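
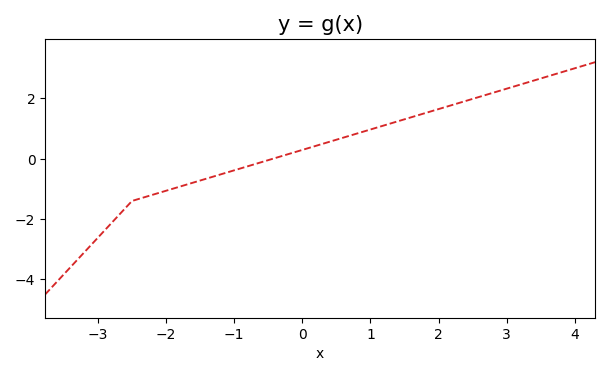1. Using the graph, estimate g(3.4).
2.6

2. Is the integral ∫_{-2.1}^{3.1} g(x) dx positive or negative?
positive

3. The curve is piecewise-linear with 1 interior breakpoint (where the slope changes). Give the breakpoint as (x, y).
(-2.5, -1.4)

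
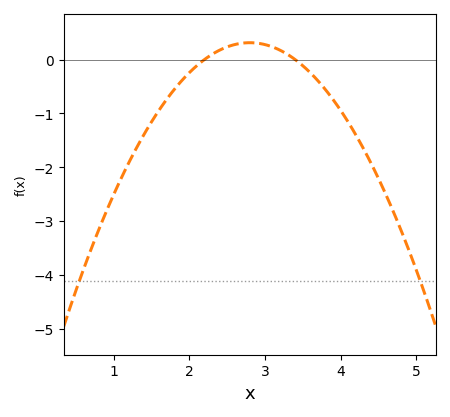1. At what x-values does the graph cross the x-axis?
2.2, 3.4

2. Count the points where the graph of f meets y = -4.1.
2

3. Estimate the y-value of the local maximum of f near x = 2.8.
0.313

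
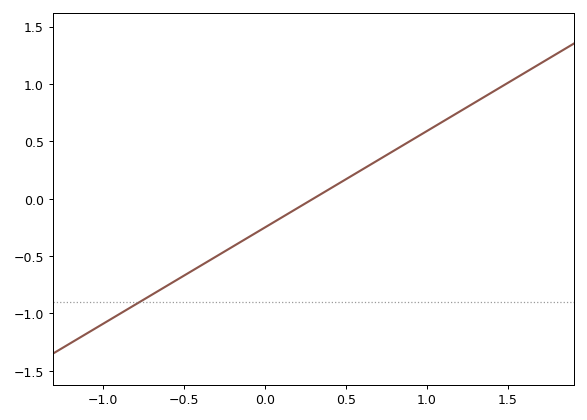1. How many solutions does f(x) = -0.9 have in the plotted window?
1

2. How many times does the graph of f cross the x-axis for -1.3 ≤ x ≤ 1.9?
1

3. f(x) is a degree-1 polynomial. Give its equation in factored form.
y = 0.84(x - 0.3)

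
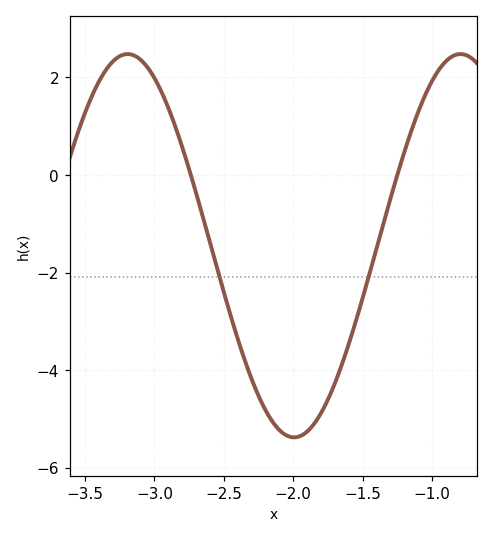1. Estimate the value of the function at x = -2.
-5.38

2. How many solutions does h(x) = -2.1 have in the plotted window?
2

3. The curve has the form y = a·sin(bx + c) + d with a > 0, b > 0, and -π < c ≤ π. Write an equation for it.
y = 3.93sin(2.62x - 2.63) - 1.45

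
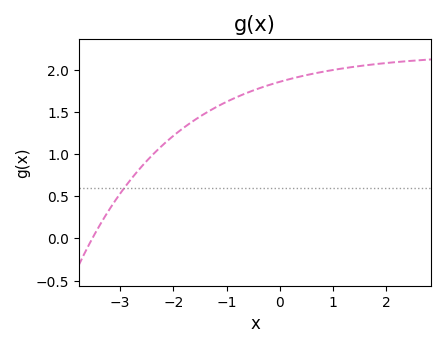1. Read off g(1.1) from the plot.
2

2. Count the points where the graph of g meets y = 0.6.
1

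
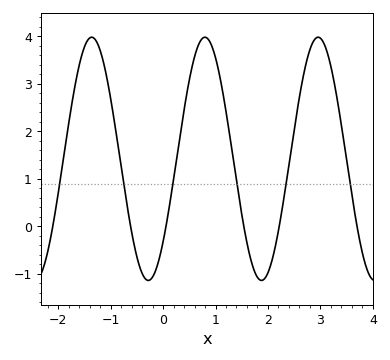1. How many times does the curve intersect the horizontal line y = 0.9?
6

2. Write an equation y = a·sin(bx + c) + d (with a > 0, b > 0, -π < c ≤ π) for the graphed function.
y = 2.56sin(2.91x - 0.75) + 1.42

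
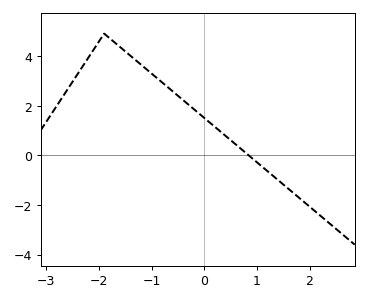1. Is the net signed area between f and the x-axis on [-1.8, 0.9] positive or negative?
positive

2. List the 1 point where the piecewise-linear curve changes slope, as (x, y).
(-1.9, 4.9)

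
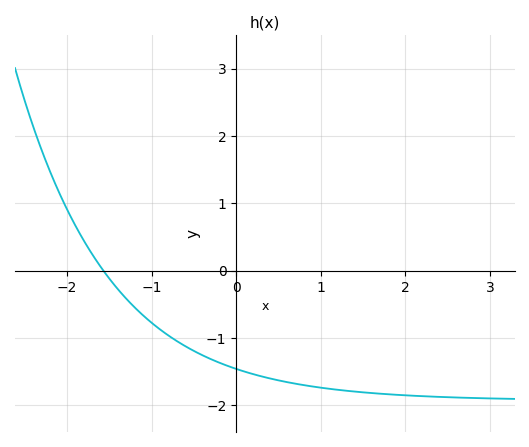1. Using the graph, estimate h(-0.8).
-1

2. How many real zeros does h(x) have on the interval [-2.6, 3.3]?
1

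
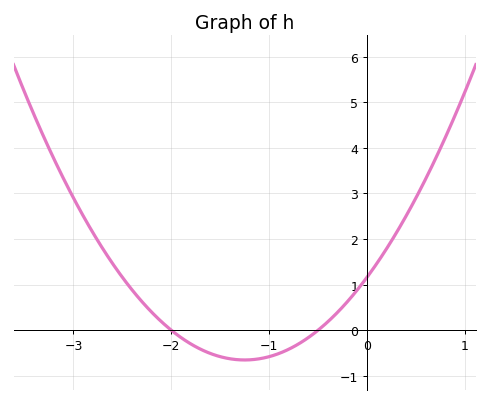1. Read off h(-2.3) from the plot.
0.626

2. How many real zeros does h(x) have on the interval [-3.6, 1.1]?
2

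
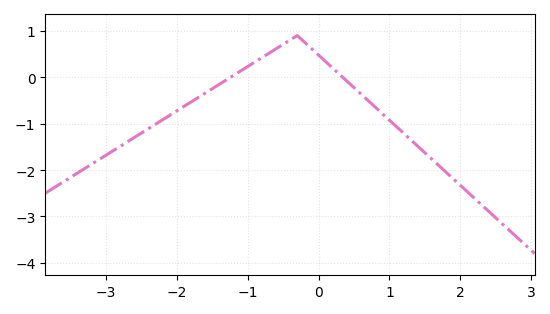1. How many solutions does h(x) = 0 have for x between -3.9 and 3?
2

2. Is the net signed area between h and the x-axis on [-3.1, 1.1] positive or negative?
negative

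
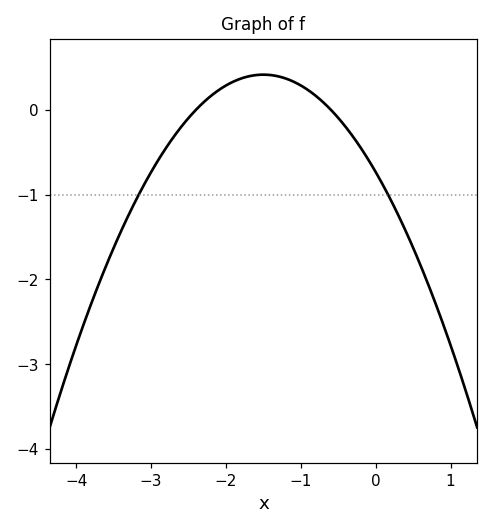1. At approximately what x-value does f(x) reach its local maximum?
-1.5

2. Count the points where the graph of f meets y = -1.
2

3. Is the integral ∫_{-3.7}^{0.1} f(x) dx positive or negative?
negative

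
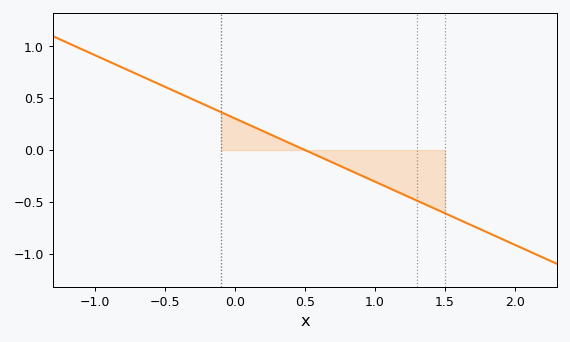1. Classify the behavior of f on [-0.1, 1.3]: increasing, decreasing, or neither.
decreasing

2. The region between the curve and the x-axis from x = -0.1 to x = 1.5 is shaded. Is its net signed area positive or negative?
negative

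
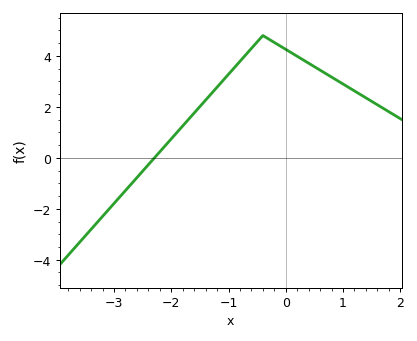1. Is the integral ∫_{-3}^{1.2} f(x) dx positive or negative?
positive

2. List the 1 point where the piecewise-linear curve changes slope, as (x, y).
(-0.4, 4.8)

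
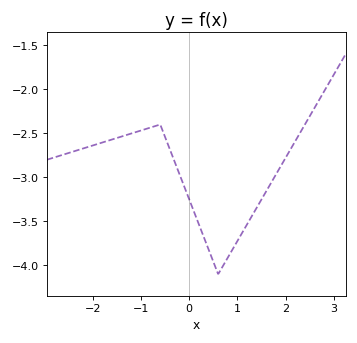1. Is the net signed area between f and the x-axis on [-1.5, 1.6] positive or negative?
negative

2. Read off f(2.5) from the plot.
-2.3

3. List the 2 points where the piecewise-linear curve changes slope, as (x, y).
(-0.6, -2.4); (0.6, -4.1)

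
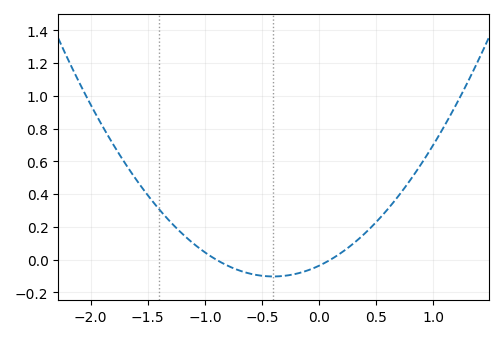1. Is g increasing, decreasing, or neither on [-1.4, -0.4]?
decreasing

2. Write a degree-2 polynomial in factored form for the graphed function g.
y = 0.41(x + 0.9)(x - 0.1)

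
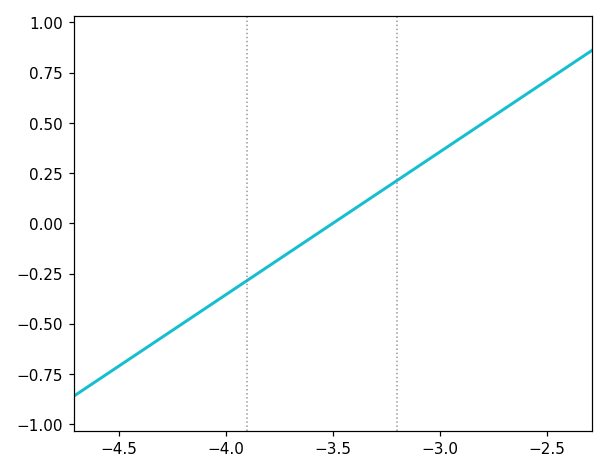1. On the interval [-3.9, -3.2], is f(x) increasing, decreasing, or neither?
increasing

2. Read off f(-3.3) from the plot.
0.142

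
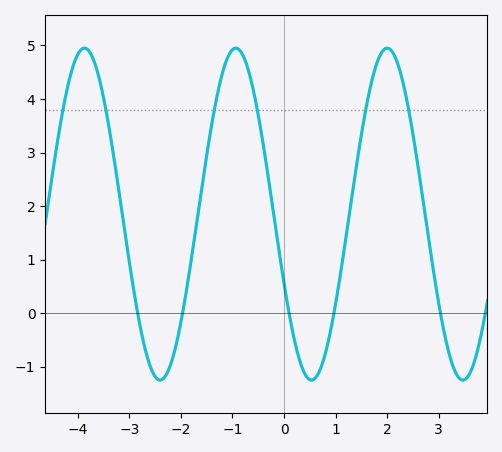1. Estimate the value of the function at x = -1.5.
2.9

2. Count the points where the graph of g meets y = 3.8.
6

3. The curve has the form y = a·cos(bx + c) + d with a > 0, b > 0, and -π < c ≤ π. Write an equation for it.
y = 3.1cos(2.1x + 2) + 1.85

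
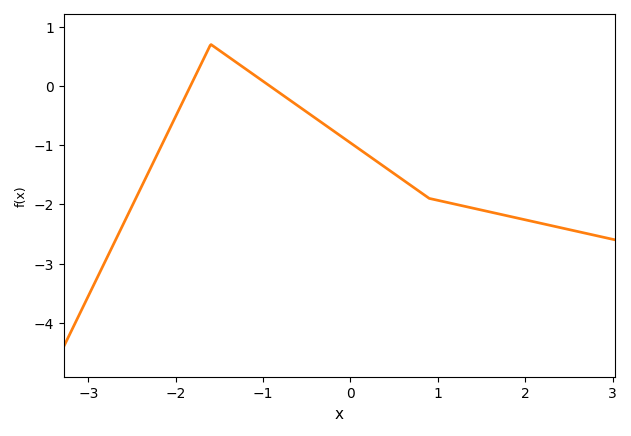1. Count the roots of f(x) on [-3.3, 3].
2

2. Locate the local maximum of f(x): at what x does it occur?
-1.6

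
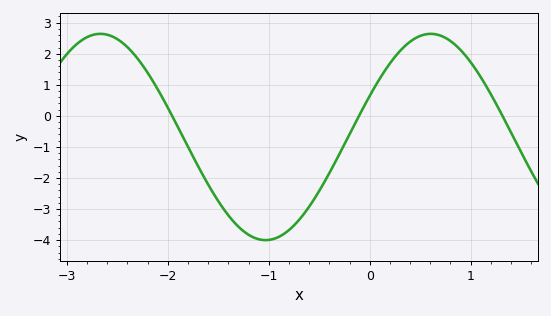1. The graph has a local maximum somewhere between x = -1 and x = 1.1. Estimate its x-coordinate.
0.6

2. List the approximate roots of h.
-2, -0.1, 1.3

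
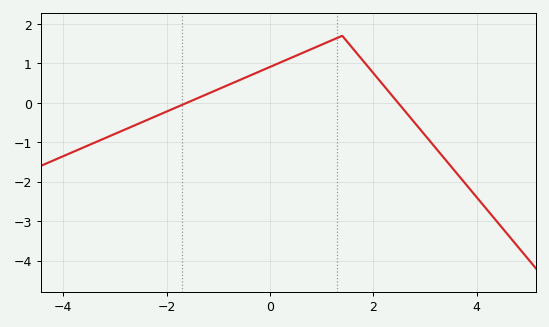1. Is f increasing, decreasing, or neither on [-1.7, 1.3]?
increasing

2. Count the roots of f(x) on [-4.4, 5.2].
2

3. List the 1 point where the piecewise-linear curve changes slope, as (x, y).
(1.4, 1.7)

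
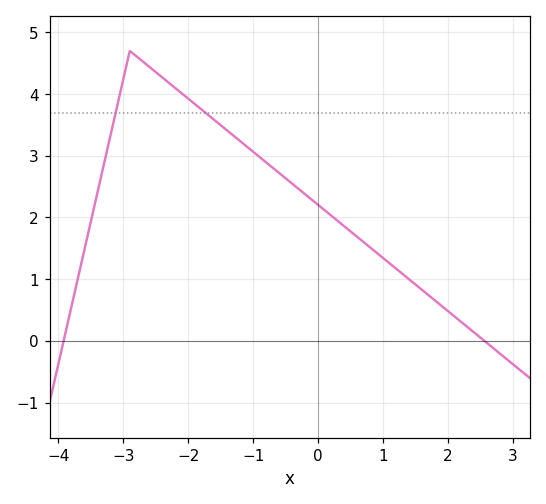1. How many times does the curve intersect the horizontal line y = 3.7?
2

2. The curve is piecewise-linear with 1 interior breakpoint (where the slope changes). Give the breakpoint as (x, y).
(-2.9, 4.7)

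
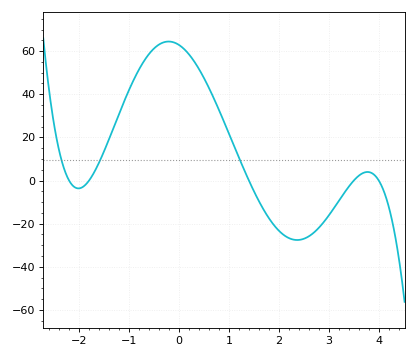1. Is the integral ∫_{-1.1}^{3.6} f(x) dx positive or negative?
positive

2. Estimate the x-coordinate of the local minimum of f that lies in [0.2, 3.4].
2.4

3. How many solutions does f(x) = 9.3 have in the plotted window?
3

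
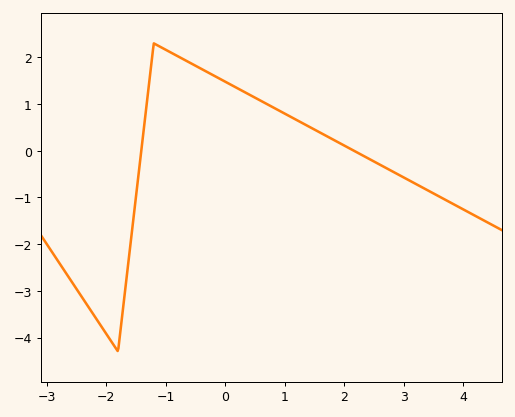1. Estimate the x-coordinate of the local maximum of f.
-1.2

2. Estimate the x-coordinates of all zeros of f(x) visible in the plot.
-1.41, 2.17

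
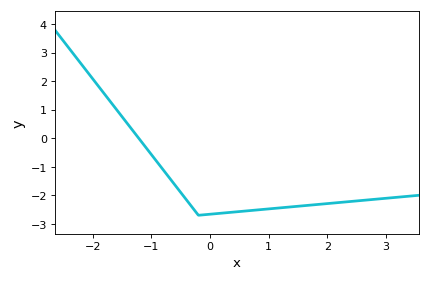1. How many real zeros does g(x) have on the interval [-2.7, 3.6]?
1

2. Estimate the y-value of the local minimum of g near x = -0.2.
-2.7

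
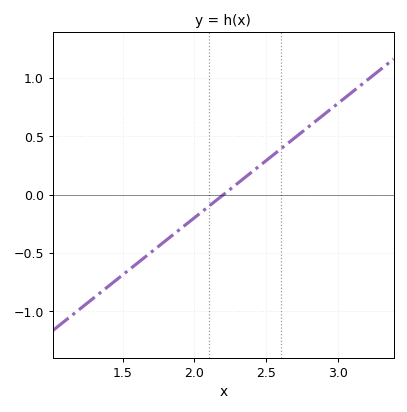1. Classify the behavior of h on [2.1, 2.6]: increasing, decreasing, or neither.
increasing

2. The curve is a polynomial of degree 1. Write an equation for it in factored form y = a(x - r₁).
y = 0.98(x - 2.2)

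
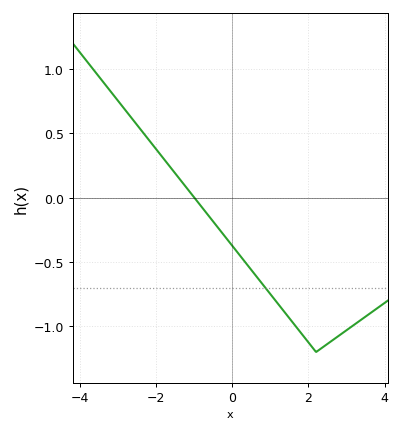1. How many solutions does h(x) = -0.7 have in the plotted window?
1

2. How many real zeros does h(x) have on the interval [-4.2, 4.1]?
1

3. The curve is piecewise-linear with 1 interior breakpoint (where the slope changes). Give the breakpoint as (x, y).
(2.2, -1.2)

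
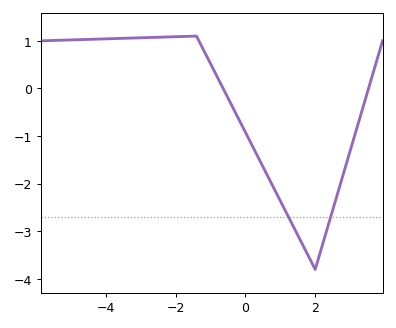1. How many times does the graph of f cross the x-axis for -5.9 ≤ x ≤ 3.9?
2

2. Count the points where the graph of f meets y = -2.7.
2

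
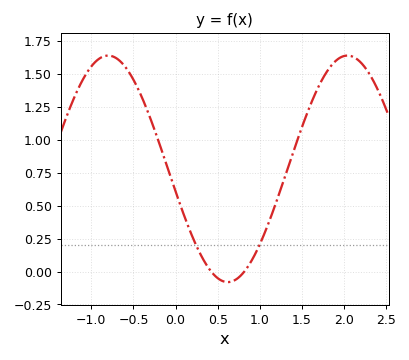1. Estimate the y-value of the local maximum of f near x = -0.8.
1.64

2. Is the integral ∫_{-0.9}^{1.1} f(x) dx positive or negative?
positive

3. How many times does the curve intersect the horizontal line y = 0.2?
2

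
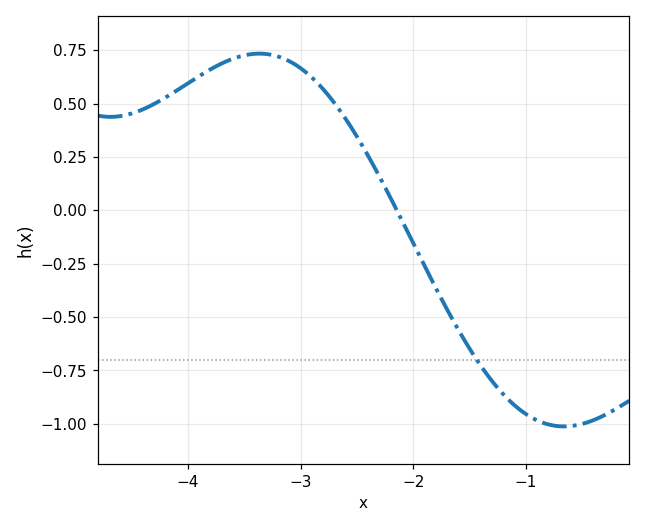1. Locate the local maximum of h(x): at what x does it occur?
-3.37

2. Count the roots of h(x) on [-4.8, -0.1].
1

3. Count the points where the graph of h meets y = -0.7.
1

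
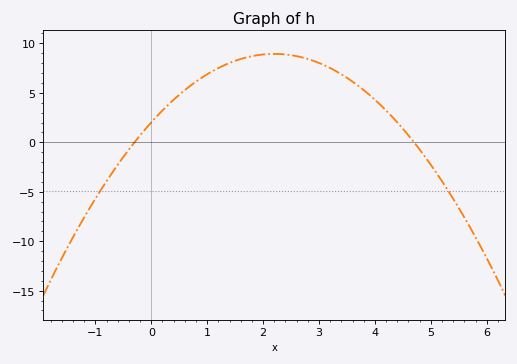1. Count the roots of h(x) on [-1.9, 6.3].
2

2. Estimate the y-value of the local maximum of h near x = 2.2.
9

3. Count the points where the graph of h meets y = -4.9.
2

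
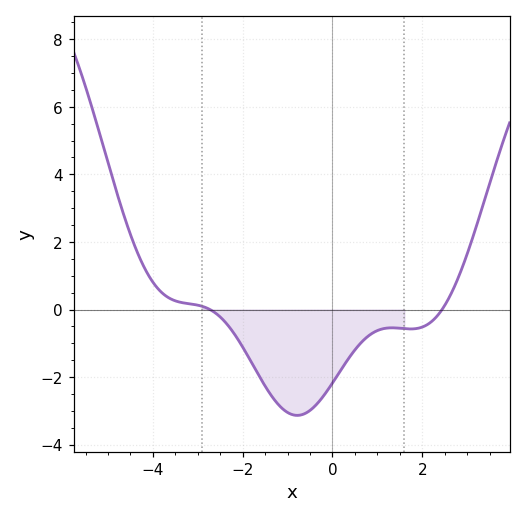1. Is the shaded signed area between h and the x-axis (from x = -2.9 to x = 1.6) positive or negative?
negative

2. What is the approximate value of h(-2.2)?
-0.696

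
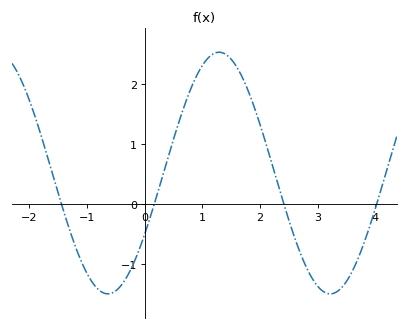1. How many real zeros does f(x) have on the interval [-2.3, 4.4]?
4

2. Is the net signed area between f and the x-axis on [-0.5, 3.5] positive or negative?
positive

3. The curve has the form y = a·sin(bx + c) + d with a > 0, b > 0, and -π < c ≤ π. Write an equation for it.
y = 2.01sin(1.63x - 0.532) + 0.52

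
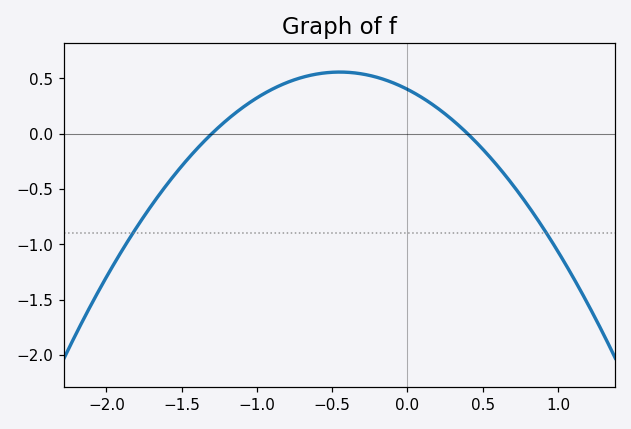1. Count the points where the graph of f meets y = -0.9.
2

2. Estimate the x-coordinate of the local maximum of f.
-0.45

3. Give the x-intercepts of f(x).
-1.3, 0.4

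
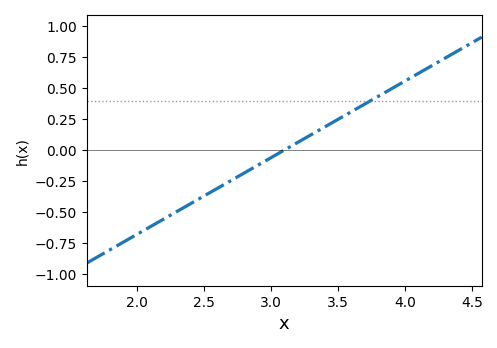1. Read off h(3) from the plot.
-0.05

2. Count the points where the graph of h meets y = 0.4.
1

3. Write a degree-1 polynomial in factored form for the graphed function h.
y = 0.62(x - 3.1)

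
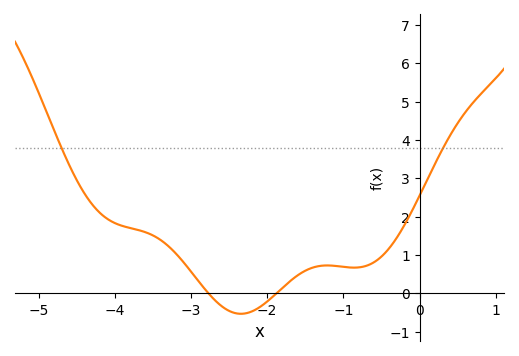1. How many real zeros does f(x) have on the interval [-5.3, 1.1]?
2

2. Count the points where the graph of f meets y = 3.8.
2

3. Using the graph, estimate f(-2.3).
-0.526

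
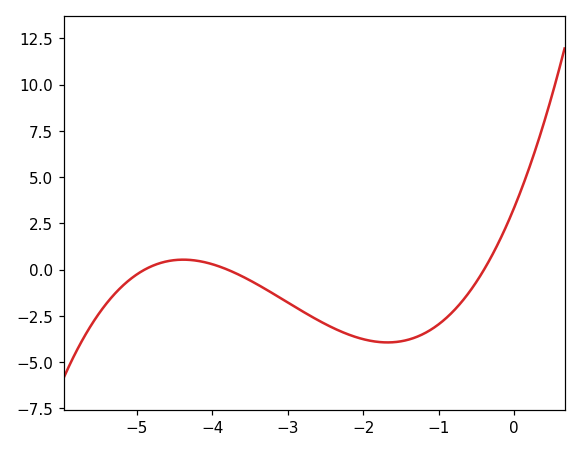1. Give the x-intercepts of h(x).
-4.9, -3.8, -0.4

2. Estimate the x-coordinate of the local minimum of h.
-1.7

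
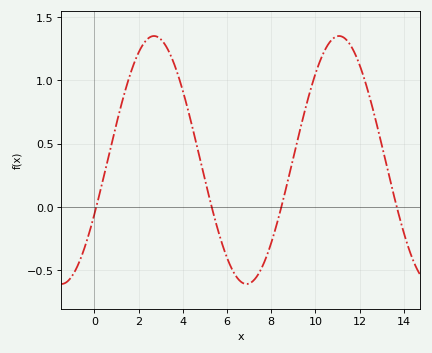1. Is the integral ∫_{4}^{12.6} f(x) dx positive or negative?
positive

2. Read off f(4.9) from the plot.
0.3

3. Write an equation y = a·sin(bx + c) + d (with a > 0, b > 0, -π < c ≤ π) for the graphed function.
y = 0.98sin(0.75x - 0.45) + 0.37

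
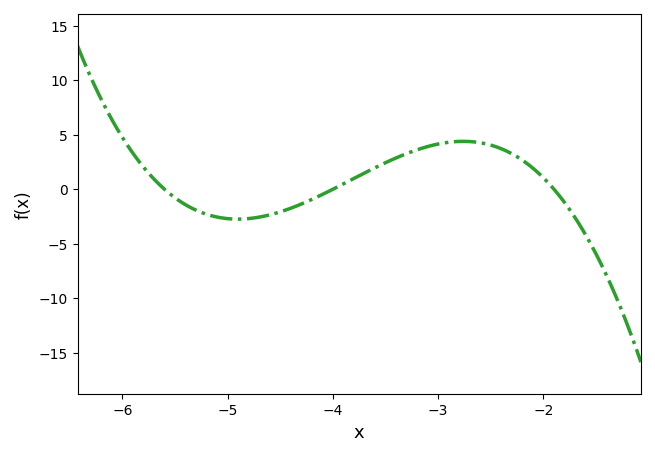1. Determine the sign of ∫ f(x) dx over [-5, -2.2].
positive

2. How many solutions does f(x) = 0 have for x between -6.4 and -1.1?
3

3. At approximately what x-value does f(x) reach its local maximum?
-2.76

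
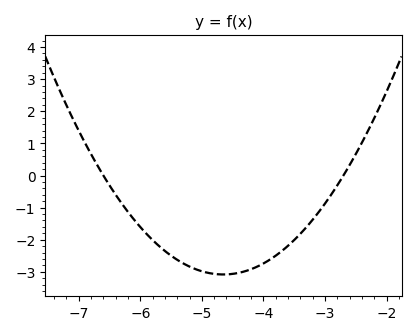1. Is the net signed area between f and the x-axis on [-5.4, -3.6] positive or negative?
negative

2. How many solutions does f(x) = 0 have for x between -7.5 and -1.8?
2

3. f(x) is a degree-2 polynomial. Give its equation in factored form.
y = 0.81(x + 6.6)(x + 2.7)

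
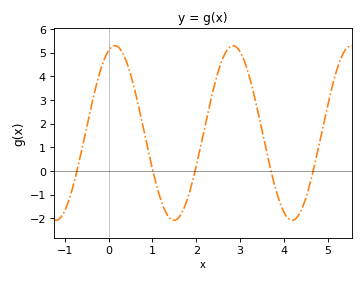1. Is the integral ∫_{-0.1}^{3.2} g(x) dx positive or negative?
positive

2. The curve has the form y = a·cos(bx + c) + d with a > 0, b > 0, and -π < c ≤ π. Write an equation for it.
y = 3.69cos(2.33x - 0.332) + 1.61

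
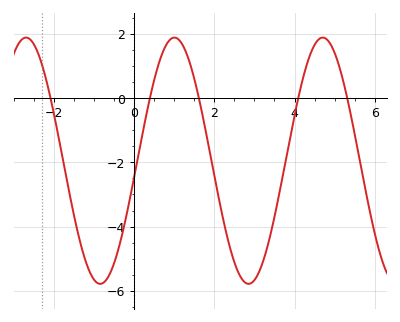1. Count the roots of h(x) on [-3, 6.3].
5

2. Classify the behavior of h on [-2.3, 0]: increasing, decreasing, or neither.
neither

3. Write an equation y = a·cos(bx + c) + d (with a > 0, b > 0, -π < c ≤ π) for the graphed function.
y = 3.83cos(1.7x - 1.71) - 1.95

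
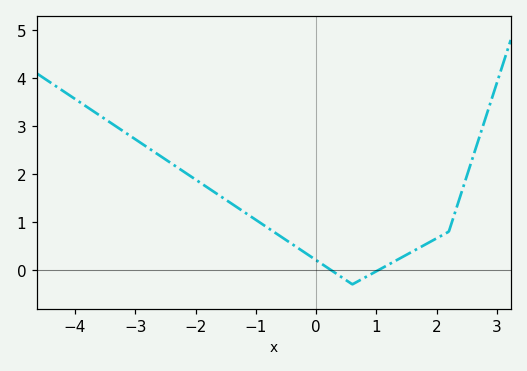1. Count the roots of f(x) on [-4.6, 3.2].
2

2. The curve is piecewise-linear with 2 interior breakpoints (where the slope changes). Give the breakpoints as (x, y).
(0.6, -0.3); (2.2, 0.8)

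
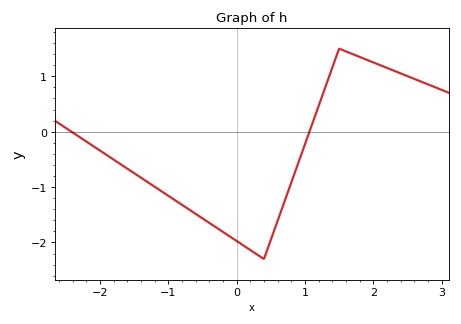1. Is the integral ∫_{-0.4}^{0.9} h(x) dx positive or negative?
negative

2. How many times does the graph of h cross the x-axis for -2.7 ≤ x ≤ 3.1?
2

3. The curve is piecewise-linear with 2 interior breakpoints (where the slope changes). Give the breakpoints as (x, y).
(0.4, -2.3); (1.5, 1.5)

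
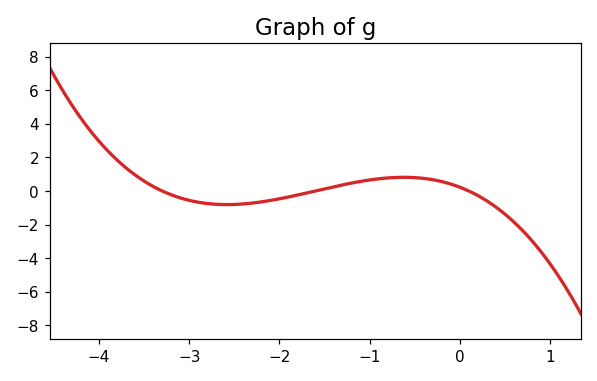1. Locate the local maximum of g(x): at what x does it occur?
-0.6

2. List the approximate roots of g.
-3.3, -1.6, 0.1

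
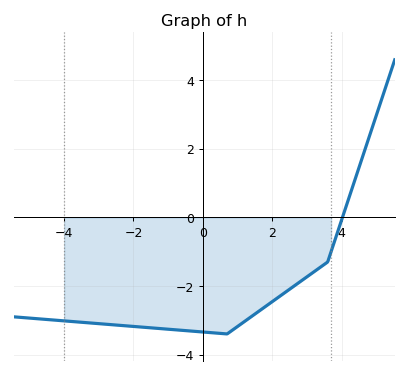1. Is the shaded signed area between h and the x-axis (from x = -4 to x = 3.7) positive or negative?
negative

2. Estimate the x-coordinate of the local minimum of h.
0.6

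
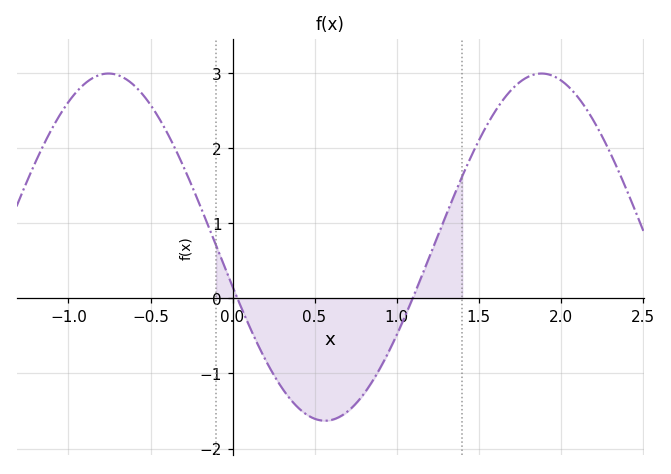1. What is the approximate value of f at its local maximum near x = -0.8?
2.99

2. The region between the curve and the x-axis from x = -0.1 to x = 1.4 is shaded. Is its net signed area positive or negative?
negative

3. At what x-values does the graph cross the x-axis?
0.029, 1.1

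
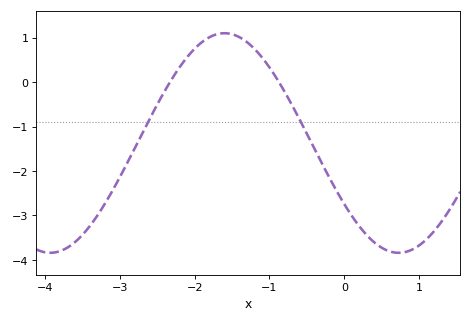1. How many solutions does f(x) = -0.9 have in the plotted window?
2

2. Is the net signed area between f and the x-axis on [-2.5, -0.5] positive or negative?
positive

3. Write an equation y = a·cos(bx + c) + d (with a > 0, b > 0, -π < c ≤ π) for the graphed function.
y = 2.47cos(1.4x + 2.2) - 1.37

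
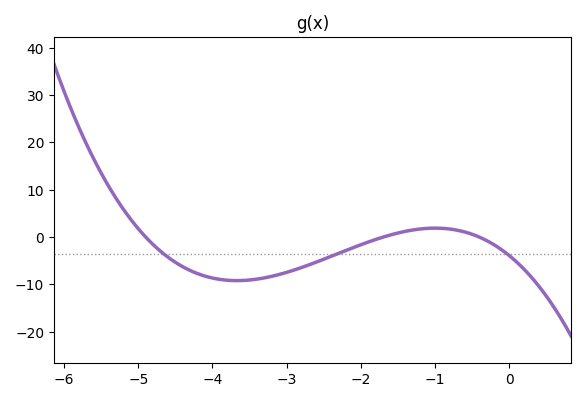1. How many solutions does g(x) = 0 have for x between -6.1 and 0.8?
3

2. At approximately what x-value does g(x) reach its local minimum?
-3.67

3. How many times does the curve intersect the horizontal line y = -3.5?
3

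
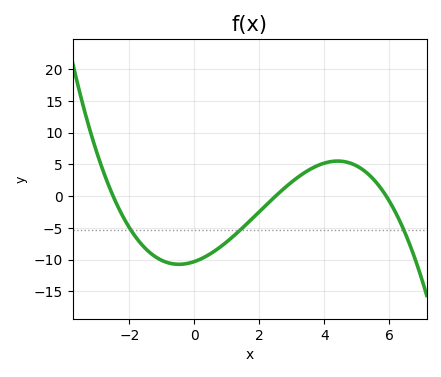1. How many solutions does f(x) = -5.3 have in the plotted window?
3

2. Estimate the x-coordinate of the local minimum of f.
-0.4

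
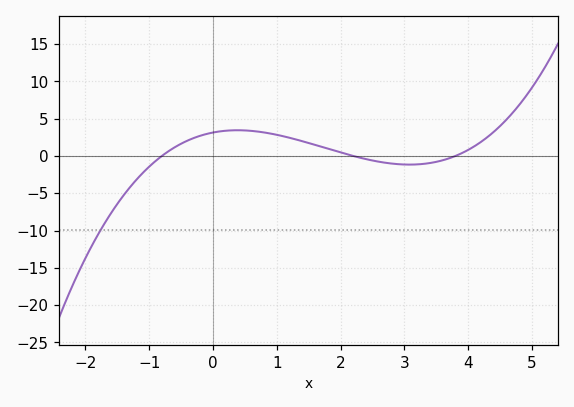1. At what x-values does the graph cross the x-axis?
-0.8, 2.2, 3.8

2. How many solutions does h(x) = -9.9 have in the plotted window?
1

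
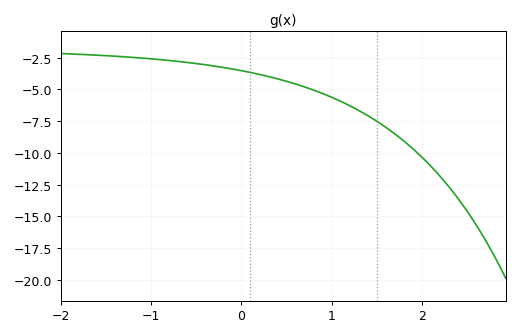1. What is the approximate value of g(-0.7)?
-3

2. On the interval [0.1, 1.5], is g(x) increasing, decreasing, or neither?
decreasing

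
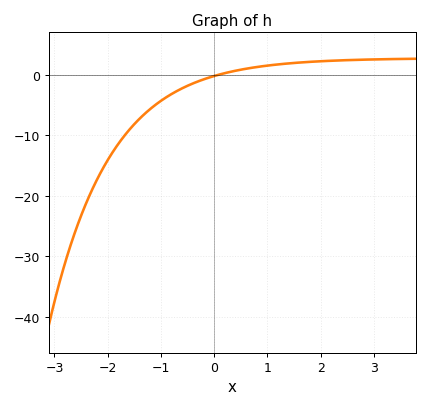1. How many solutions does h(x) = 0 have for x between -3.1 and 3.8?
1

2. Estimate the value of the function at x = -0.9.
-4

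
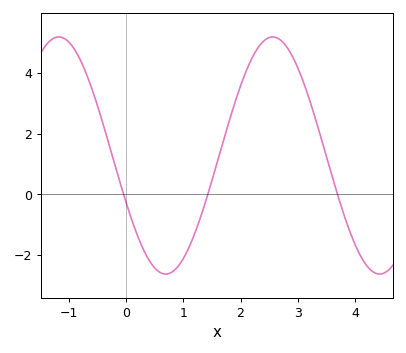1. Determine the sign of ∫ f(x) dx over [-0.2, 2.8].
positive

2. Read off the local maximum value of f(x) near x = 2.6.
5.19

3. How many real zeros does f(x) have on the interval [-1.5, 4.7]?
3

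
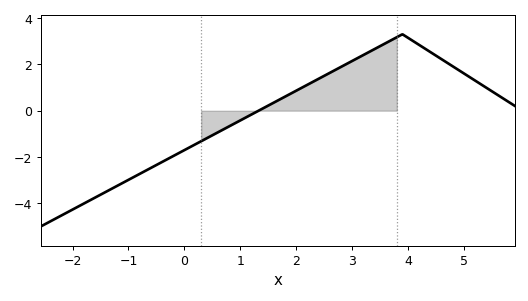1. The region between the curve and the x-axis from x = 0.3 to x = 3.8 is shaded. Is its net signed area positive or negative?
positive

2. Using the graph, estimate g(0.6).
-0.932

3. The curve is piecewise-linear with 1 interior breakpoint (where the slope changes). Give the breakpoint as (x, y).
(3.9, 3.3)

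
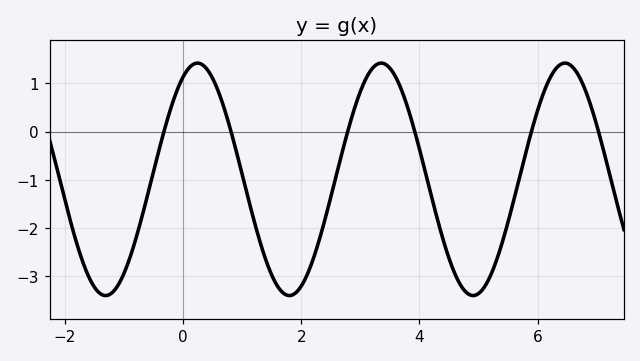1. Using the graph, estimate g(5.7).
-0.9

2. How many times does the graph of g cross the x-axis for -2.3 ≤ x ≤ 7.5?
6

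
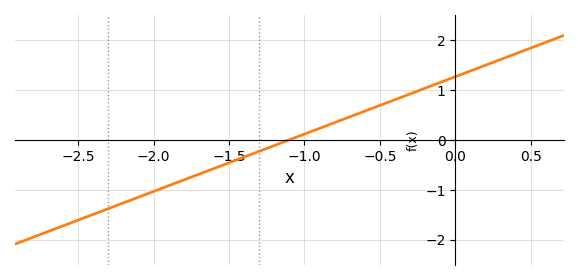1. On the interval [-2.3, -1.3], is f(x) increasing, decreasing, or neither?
increasing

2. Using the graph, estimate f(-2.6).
-1.72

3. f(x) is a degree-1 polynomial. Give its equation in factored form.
y = 1.15(x + 1.1)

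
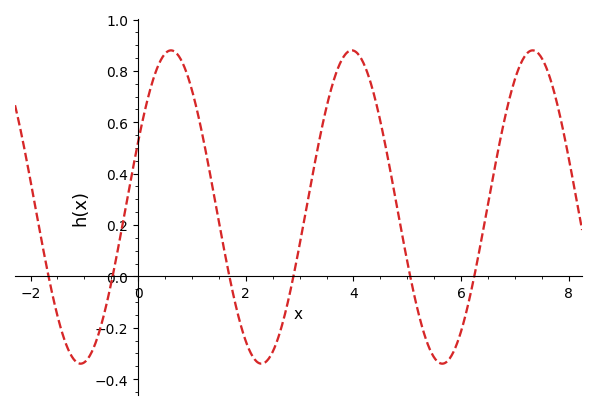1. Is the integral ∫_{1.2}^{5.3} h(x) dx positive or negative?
positive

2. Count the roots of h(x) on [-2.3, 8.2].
6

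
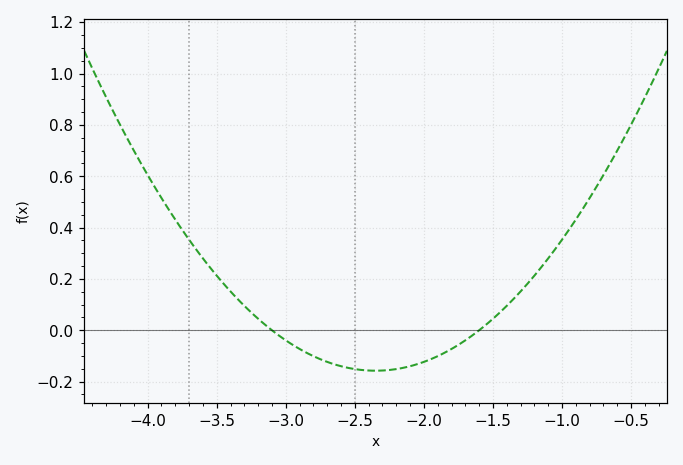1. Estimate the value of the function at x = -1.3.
0.16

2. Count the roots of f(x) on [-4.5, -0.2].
2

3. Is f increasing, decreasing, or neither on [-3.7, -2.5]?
decreasing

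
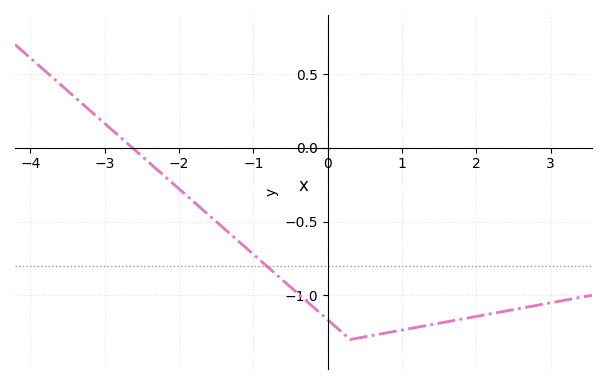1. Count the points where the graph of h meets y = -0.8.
1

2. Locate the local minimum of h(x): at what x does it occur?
0.4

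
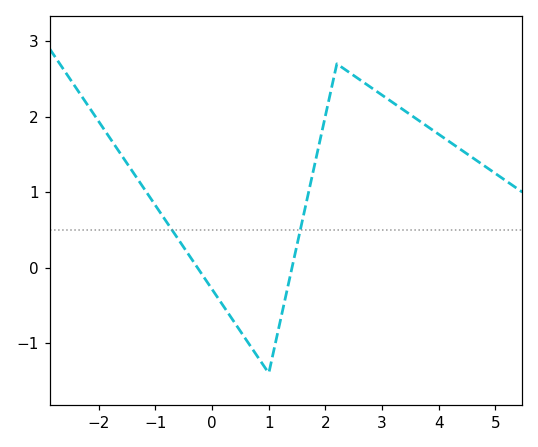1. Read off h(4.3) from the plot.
1.61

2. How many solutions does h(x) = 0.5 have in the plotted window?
2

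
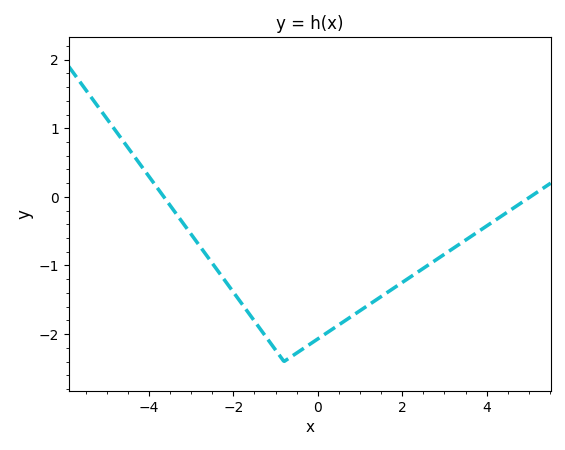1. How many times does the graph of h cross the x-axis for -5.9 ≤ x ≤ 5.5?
2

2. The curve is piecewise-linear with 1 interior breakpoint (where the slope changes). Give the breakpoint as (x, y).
(-0.8, -2.4)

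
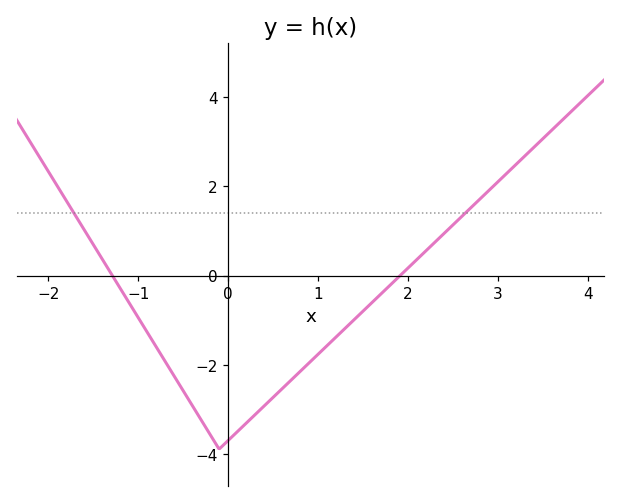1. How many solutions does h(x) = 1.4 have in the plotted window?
2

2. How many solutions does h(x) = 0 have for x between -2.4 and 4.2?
2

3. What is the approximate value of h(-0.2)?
-3.57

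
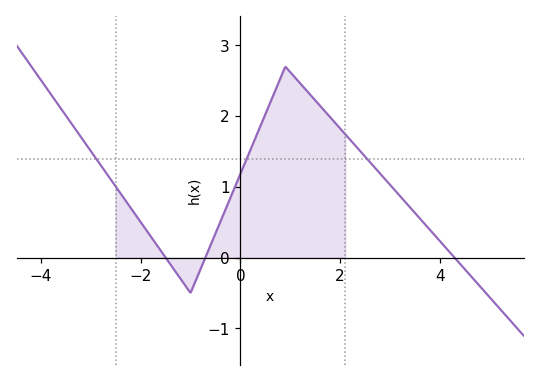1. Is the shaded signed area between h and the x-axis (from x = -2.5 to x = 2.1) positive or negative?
positive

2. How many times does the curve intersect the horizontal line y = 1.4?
3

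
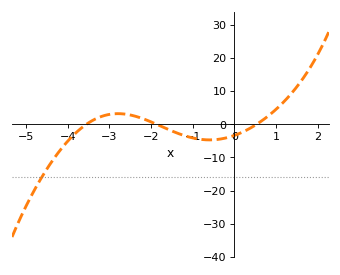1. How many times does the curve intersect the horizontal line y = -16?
1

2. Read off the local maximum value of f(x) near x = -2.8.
3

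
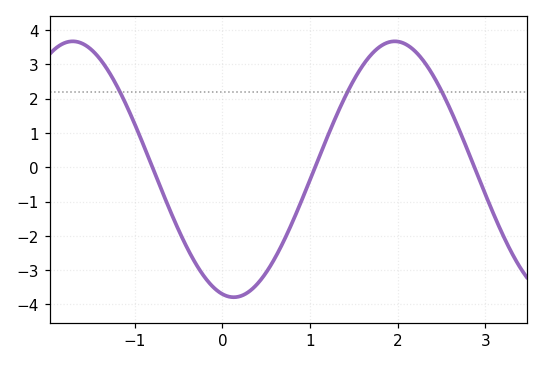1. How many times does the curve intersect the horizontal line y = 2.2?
3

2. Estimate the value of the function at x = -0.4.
-2.4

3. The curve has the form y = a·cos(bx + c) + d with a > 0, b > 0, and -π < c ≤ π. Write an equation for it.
y = 3.73cos(1.7x + 2.9) - 0.06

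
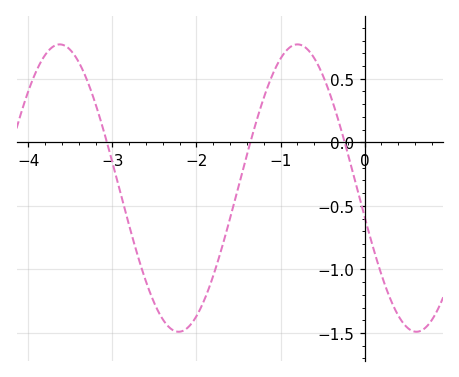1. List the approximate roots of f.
-3.07, -1.36, -0.236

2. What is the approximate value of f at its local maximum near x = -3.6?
0.77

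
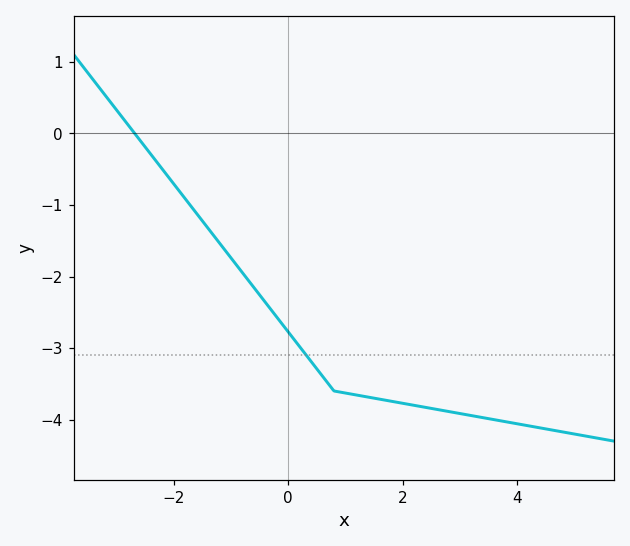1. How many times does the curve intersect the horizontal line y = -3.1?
1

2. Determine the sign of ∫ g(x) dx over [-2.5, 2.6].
negative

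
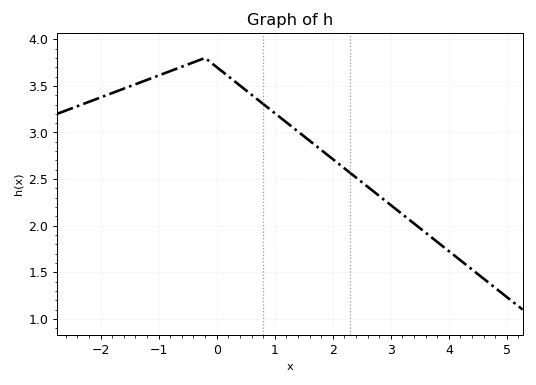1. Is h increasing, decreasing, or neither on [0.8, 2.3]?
decreasing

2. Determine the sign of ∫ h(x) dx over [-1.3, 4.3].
positive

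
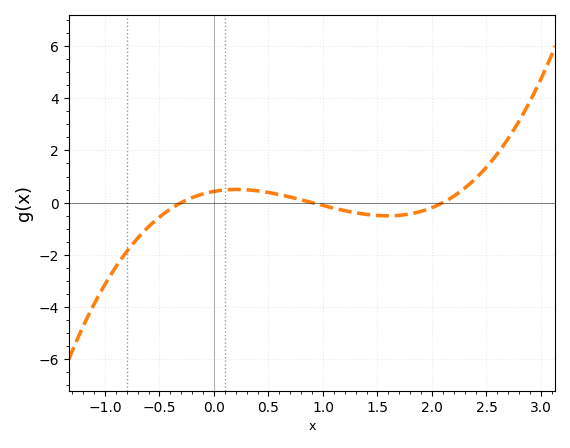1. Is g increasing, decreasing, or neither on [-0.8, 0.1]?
increasing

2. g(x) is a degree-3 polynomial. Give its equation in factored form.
y = 0.76(x + 0.3)(x - 0.9)(x - 2.1)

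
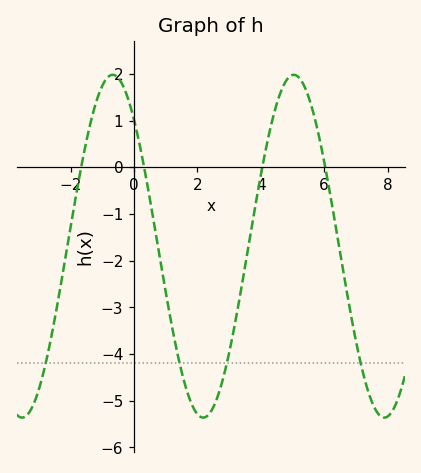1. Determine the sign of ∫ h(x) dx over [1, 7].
negative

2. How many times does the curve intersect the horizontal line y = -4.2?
4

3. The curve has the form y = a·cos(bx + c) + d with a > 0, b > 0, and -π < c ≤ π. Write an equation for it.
y = 3.67cos(1.1x + 0.74) - 1.69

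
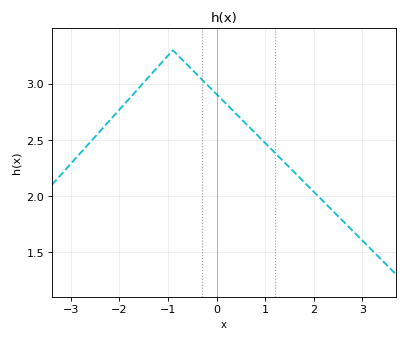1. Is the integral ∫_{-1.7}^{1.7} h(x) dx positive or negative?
positive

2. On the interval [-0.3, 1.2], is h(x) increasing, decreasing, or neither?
decreasing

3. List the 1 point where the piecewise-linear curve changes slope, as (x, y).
(-0.9, 3.3)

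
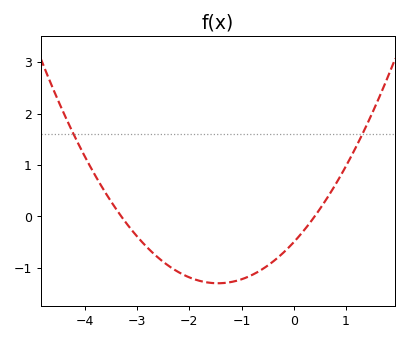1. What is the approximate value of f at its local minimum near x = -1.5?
-1.3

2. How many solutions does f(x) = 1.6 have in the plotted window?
2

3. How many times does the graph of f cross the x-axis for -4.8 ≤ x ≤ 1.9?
2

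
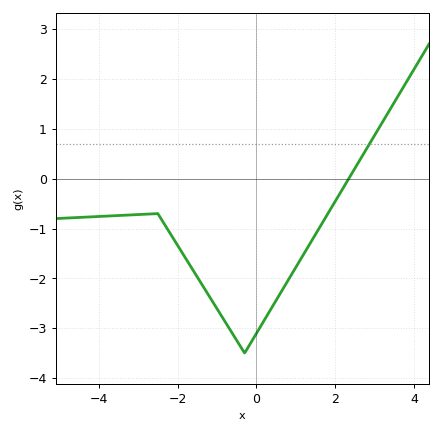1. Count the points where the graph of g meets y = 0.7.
1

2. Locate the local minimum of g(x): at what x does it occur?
-0.298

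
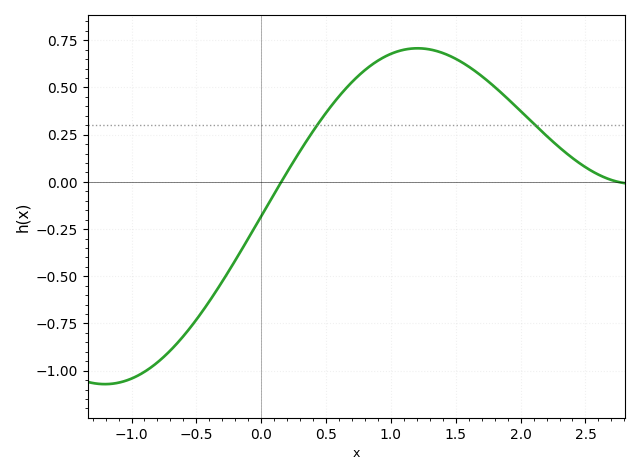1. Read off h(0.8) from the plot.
0.592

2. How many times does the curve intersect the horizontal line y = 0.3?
2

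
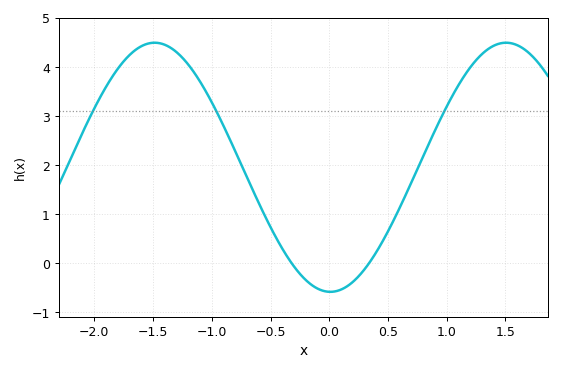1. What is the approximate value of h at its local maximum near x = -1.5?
4.5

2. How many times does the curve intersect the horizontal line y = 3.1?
3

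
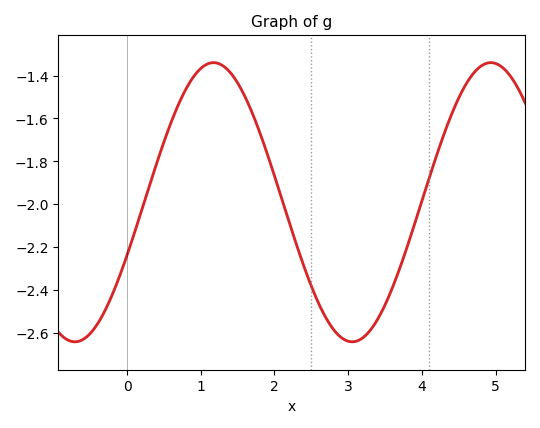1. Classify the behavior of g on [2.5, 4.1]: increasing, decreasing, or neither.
neither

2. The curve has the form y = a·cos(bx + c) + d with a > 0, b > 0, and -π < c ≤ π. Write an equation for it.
y = 0.65cos(1.7x - 2) - 1.99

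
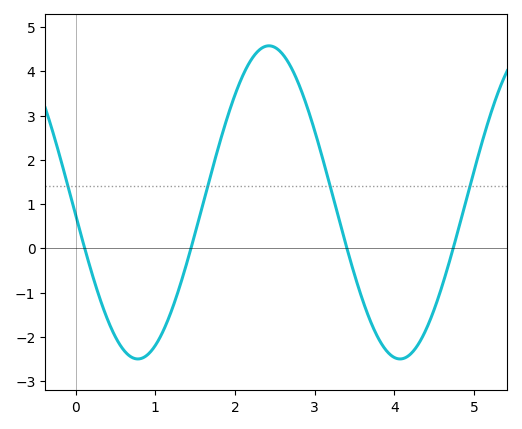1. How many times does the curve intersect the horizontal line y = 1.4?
4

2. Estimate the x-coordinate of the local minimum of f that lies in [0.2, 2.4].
0.8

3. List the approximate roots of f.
0.1, 1.4, 3.4, 4.7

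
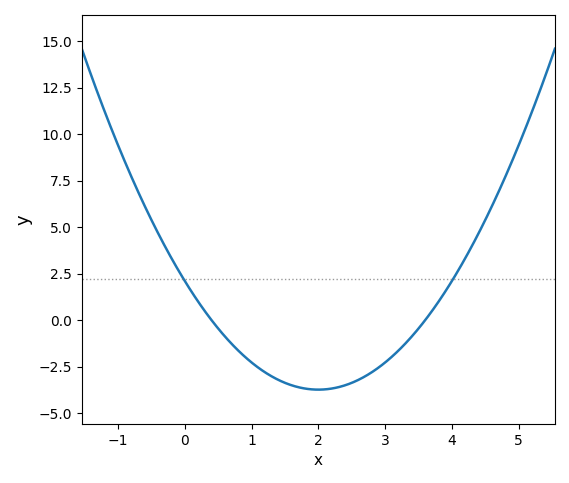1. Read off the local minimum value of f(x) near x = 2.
-3.5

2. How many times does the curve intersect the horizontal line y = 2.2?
2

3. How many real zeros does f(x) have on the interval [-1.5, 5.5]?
2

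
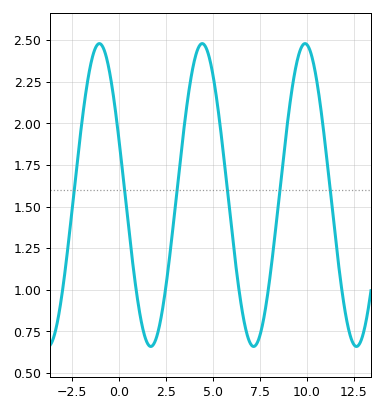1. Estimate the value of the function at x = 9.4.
2.33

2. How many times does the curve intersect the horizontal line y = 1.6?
6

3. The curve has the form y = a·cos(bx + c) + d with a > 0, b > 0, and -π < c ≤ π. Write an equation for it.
y = 0.91cos(1.15x + 1.18) + 1.57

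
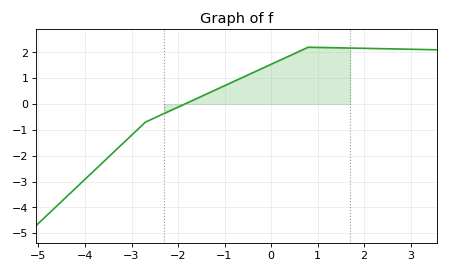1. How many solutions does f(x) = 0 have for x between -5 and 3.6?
1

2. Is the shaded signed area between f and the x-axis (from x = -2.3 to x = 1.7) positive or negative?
positive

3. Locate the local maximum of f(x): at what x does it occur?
0.801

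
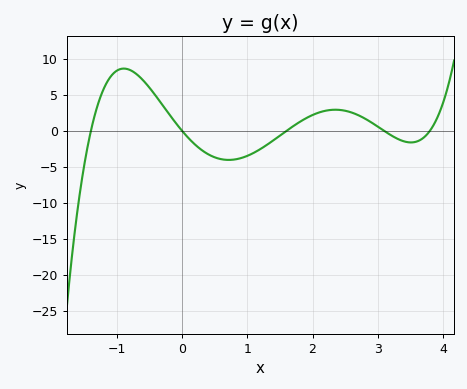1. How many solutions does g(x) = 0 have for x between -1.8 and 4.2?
5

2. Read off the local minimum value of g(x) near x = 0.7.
-4.04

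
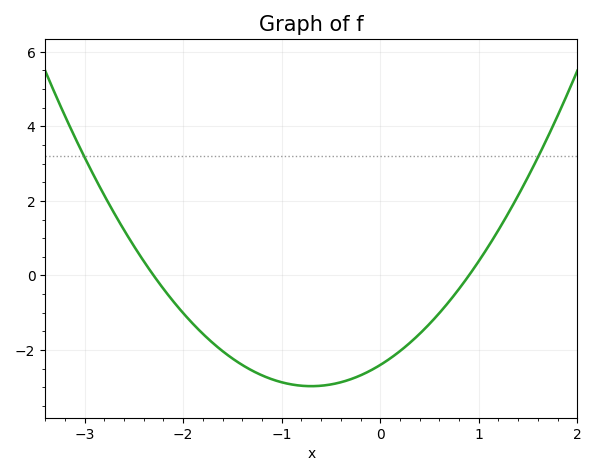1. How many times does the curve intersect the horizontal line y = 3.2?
2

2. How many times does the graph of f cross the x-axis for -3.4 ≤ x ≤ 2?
2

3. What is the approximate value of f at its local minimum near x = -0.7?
-2.97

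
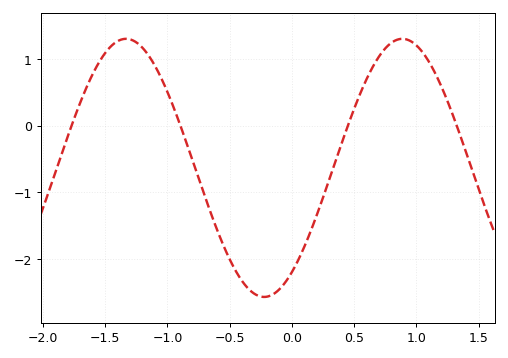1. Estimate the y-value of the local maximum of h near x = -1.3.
1.31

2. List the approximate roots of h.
-1.77, -0.895, 0.449, 1.33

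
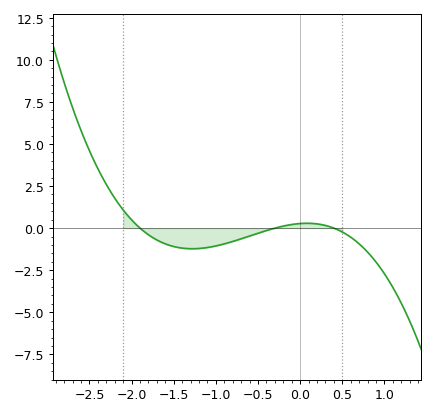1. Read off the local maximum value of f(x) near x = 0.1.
0.5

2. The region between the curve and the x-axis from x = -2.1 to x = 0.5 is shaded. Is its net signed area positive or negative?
negative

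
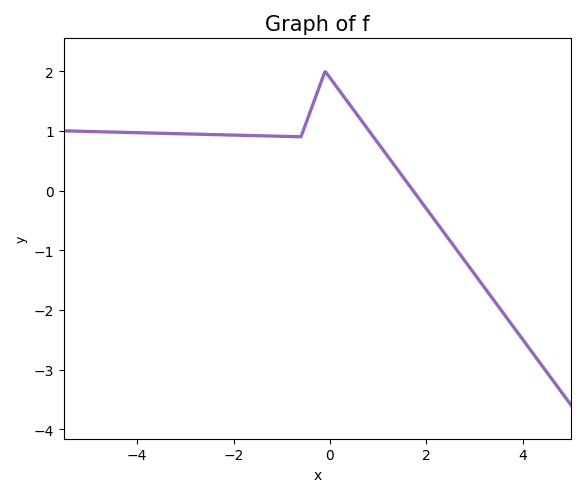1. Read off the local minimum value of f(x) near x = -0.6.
0.9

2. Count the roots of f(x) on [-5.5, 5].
1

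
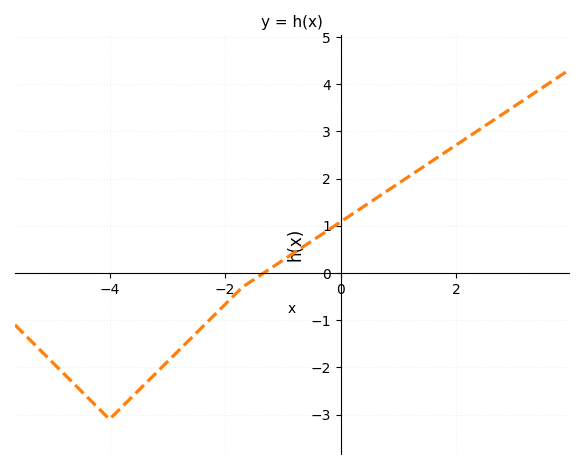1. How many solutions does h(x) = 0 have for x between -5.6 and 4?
1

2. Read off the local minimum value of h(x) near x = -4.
-3.1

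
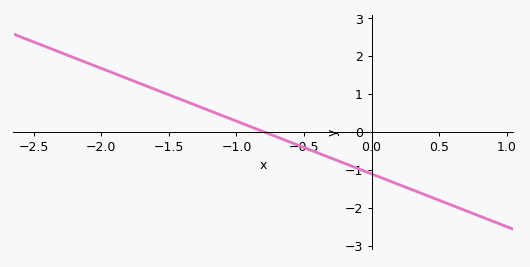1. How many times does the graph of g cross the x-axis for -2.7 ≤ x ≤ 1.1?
1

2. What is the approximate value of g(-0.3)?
-0.695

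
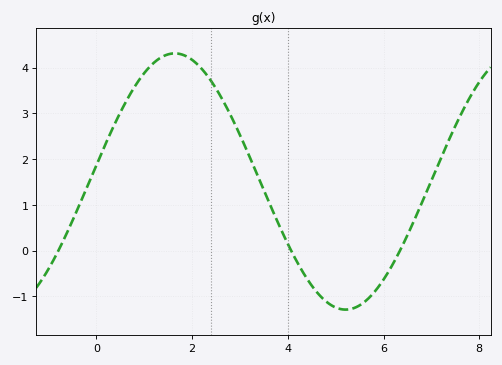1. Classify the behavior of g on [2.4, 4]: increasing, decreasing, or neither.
decreasing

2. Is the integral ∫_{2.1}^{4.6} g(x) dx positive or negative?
positive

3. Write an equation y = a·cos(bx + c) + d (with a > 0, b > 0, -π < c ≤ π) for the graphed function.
y = 2.8cos(0.88x - 1.44) + 1.51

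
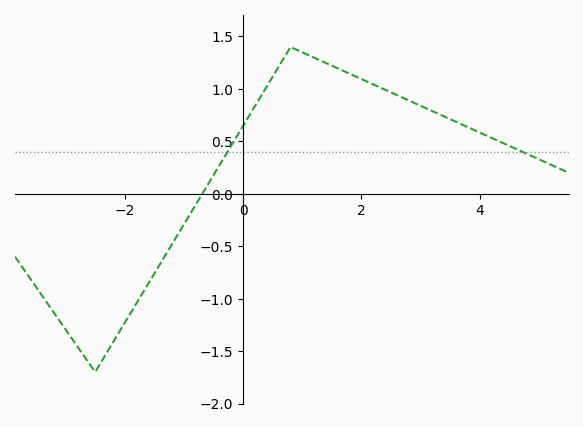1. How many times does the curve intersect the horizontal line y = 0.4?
2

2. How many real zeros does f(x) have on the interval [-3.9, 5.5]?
1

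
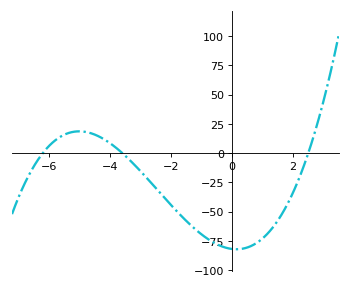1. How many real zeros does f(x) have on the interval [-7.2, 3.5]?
3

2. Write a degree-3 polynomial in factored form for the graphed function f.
y = 1.47(x + 6.2)(x + 3.6)(x - 2.5)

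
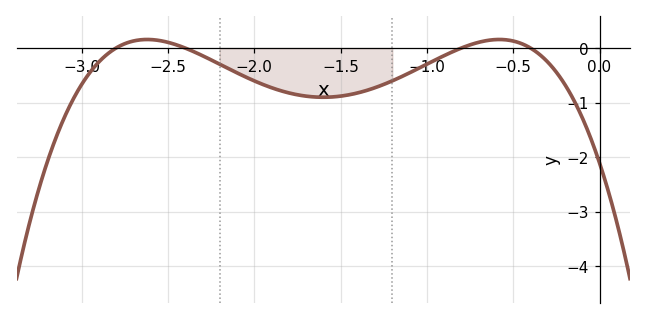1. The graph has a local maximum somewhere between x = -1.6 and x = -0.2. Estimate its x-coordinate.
-0.58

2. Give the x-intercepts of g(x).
-2.8, -2.4, -0.8, -0.4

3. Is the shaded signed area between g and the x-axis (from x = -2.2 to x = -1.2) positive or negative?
negative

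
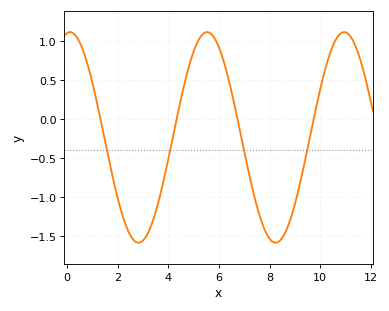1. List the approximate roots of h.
1.31, 4.33, 6.73, 9.75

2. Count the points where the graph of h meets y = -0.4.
4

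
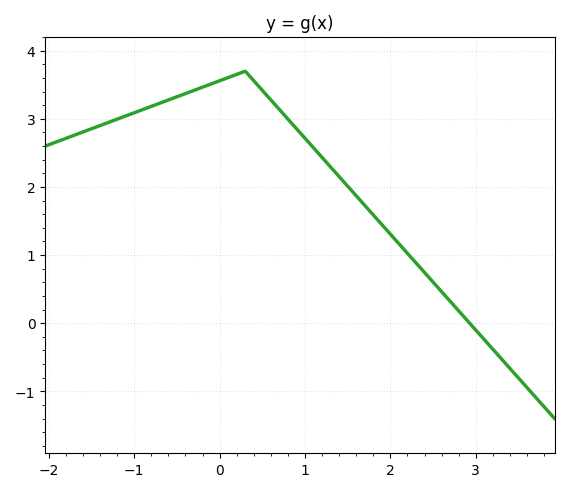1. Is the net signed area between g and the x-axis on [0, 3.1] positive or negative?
positive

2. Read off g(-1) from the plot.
3.09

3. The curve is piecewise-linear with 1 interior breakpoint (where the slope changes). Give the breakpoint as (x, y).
(0.3, 3.7)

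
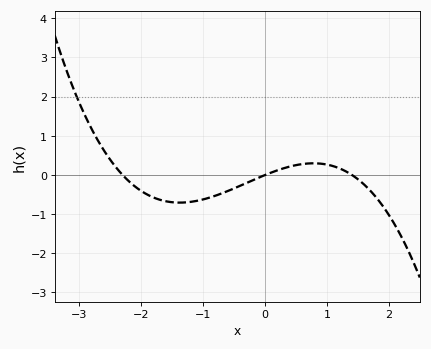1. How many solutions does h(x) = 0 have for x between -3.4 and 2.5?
3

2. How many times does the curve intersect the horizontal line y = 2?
1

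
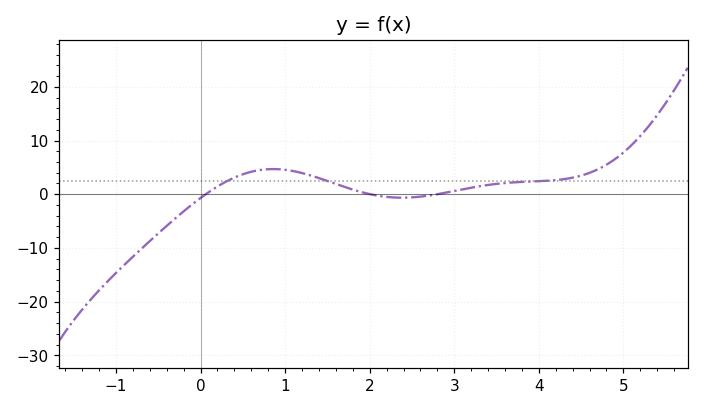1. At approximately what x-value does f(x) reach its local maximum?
0.9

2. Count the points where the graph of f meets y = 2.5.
3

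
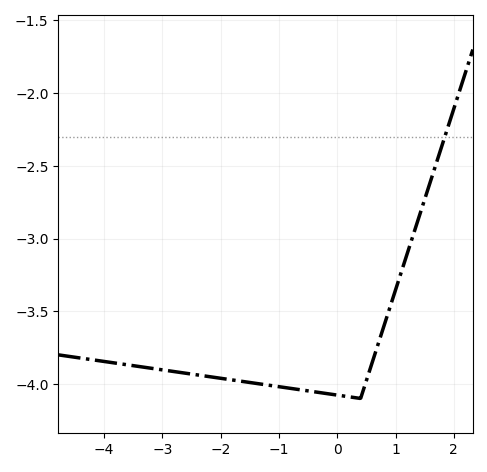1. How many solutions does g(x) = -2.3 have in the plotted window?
1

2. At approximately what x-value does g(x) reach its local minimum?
0.4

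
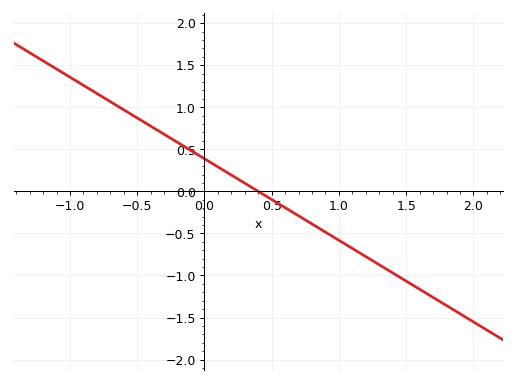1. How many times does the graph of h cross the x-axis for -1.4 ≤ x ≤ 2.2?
1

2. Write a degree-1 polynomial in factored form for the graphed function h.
y = -0.97(x - 0.4)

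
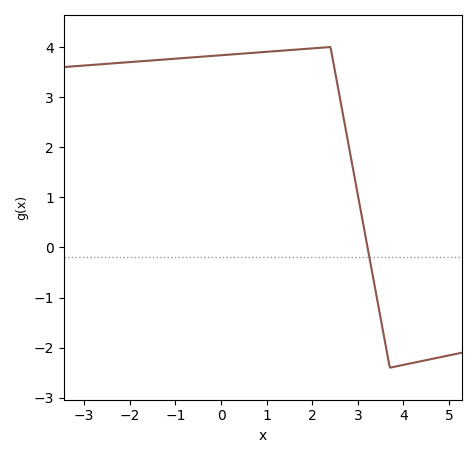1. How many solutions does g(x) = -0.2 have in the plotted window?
1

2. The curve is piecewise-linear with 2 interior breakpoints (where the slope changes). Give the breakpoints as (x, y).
(2.4, 4); (3.7, -2.4)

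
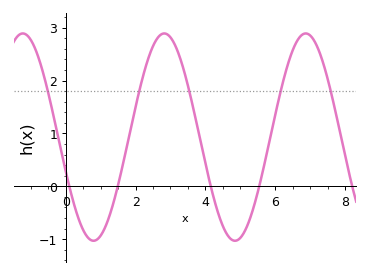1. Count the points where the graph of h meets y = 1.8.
5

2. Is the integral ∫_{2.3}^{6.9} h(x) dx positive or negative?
positive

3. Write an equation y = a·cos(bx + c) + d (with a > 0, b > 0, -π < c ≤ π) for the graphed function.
y = 1.96cos(1.55x + 1.91) + 0.93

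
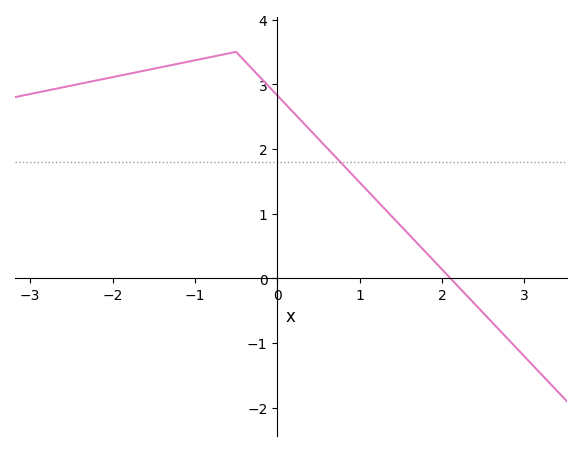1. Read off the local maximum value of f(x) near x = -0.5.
3.5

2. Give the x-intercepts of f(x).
2.1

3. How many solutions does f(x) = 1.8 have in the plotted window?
1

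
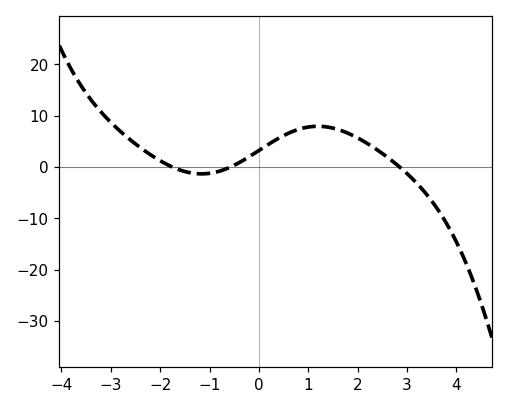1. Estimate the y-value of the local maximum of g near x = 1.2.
8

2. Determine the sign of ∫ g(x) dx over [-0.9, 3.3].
positive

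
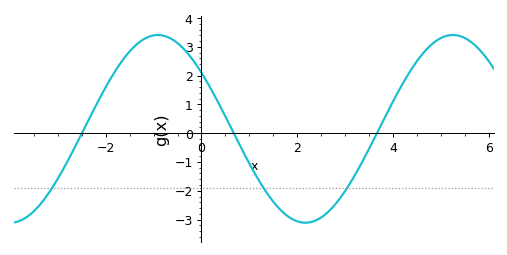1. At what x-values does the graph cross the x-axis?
-2.5, 0.674, 3.66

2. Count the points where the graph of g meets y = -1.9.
3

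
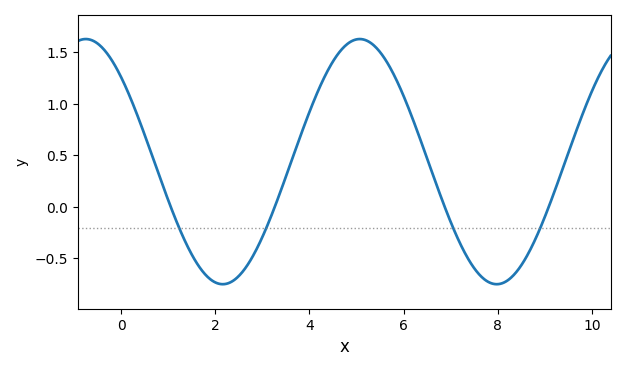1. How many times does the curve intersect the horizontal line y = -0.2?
4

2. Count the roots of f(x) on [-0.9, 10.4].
4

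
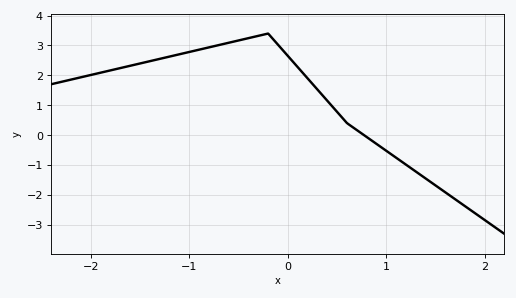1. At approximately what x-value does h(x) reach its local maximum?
-0.2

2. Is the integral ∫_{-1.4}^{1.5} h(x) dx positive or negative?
positive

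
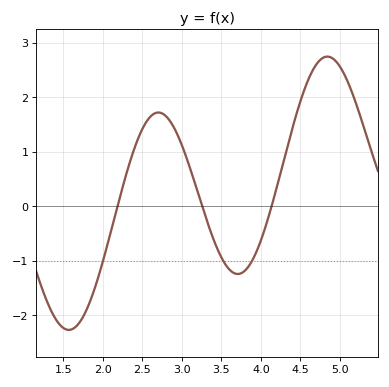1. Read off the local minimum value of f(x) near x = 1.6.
-2.26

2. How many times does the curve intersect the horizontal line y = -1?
3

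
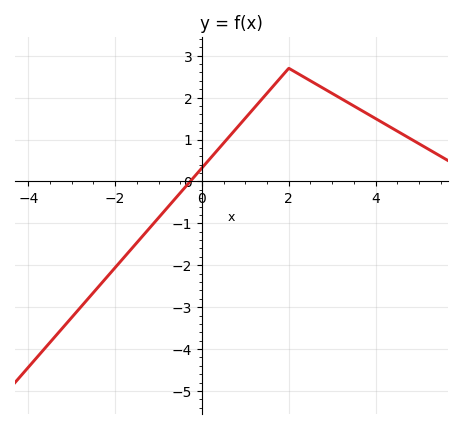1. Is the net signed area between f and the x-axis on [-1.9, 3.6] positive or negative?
positive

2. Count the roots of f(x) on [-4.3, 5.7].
1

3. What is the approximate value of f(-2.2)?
-2.3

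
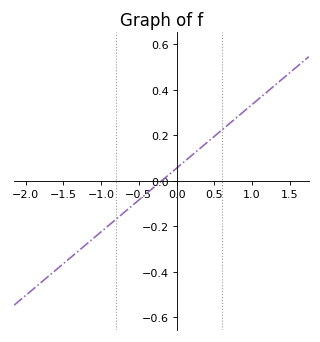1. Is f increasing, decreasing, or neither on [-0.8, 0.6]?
increasing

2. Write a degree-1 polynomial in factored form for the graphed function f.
y = 0.28(x + 0.2)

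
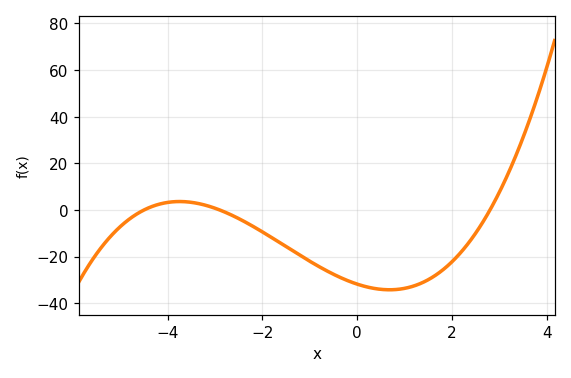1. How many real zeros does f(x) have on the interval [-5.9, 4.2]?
3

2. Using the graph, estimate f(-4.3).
1.73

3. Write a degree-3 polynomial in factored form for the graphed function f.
y = 0.87(x + 4.5)(x + 2.9)(x - 2.8)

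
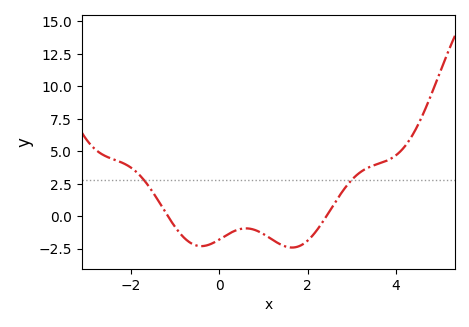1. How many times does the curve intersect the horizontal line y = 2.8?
2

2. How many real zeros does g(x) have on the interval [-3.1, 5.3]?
2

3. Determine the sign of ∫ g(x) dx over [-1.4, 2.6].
negative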